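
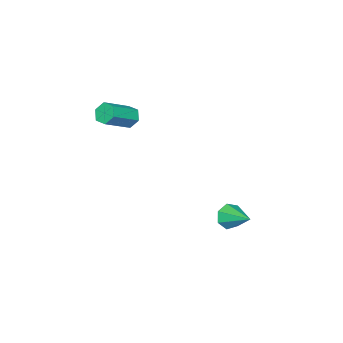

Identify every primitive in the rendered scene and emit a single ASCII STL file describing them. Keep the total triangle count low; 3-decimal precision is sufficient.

solid 
facet normal -0.841 0.192 -0.506
outer loop
vertex -3.116 -3.311 2.23
vertex -3.329 -2.993 2.705
vertex -3.004 -2.712 2.271
endloop
endfacet
facet normal 0.510 -0.036 -0.860
outer loop
vertex -3.116 -3.311 2.23
vertex -3.004 -2.712 2.271
vertex -1.737 -3.625 3.061
endloop
endfacet
facet normal 0.510 -0.036 -0.859
outer loop
vertex -1.737 -3.625 3.061
vertex -3.004 -2.712 2.271
vertex -1.626 -3.027 3.102
endloop
endfacet
facet normal 0.840 -0.191 0.507
outer loop
vertex -1.737 -3.625 3.061
vertex -1.626 -3.027 3.102
vertex -1.951 -3.307 3.535
endloop
endfacet
facet normal -0.841 0.191 -0.506
outer loop
vertex -3.004 -2.712 2.271
vertex -3.329 -2.993 2.705
vertex -3.218 -2.395 2.746
endloop
endfacet
facet normal 0.413 0.832 -0.369
outer loop
vertex -3.004 -2.712 2.271
vertex -3.218 -2.395 2.746
vertex -1.626 -3.027 3.102
endloop
endfacet
facet normal 0.413 0.831 -0.371
outer loop
vertex -1.626 -3.027 3.102
vertex -3.218 -2.395 2.746
vertex -1.839 -2.709 3.577
endloop
endfacet
facet normal 0.841 -0.193 0.506
outer loop
vertex -1.626 -3.027 3.102
vertex -1.839 -2.709 3.577
vertex -1.951 -3.307 3.535
endloop
endfacet
facet normal -0.840 0.191 -0.507
outer loop
vertex -3.218 -2.395 2.746
vertex -3.329 -2.993 2.705
vertex -3.543 -2.675 3.179
endloop
endfacet
facet normal -0.097 0.867 0.488
outer loop
vertex -3.218 -2.395 2.746
vertex -3.543 -2.675 3.179
vertex -1.839 -2.709 3.577
endloop
endfacet
facet normal -0.097 0.867 0.488
outer loop
vertex -1.839 -2.709 3.577
vertex -3.543 -2.675 3.179
vertex -2.164 -2.989 4.01
endloop
endfacet
facet normal 0.841 -0.193 0.506
outer loop
vertex -1.839 -2.709 3.577
vertex -2.164 -2.989 4.01
vertex -1.951 -3.307 3.535
endloop
endfacet
facet normal -0.840 0.191 -0.507
outer loop
vertex -3.543 -2.675 3.179
vertex -3.329 -2.993 2.705
vertex -3.654 -3.273 3.138
endloop
endfacet
facet normal -0.510 0.036 0.860
outer loop
vertex -3.543 -2.675 3.179
vertex -3.654 -3.273 3.138
vertex -2.164 -2.989 4.01
endloop
endfacet
facet normal -0.510 0.037 0.859
outer loop
vertex -2.164 -2.989 4.01
vertex -3.654 -3.273 3.138
vertex -2.276 -3.588 3.969
endloop
endfacet
facet normal 0.841 -0.192 0.506
outer loop
vertex -2.164 -2.989 4.01
vertex -2.276 -3.588 3.969
vertex -1.951 -3.307 3.535
endloop
endfacet
facet normal -0.841 0.193 -0.506
outer loop
vertex -3.654 -3.273 3.138
vertex -3.329 -2.993 2.705
vertex -3.441 -3.591 2.663
endloop
endfacet
facet normal -0.414 -0.831 0.371
outer loop
vertex -3.654 -3.273 3.138
vertex -3.441 -3.591 2.663
vertex -2.276 -3.588 3.969
endloop
endfacet
facet normal -0.412 -0.833 0.370
outer loop
vertex -2.276 -3.588 3.969
vertex -3.441 -3.591 2.663
vertex -2.062 -3.905 3.494
endloop
endfacet
facet normal 0.841 -0.191 0.506
outer loop
vertex -2.276 -3.588 3.969
vertex -2.062 -3.905 3.494
vertex -1.951 -3.307 3.535
endloop
endfacet
facet normal -0.841 0.193 -0.506
outer loop
vertex -3.441 -3.591 2.663
vertex -3.329 -2.993 2.705
vertex -3.116 -3.311 2.23
endloop
endfacet
facet normal 0.097 -0.867 -0.488
outer loop
vertex -3.441 -3.591 2.663
vertex -3.116 -3.311 2.23
vertex -2.062 -3.905 3.494
endloop
endfacet
facet normal 0.097 -0.867 -0.488
outer loop
vertex -2.062 -3.905 3.494
vertex -3.116 -3.311 2.23
vertex -1.737 -3.625 3.061
endloop
endfacet
facet normal 0.840 -0.191 0.507
outer loop
vertex -2.062 -3.905 3.494
vertex -1.737 -3.625 3.061
vertex -1.951 -3.307 3.535
endloop
endfacet
facet normal -0.247 -0.885 -0.395
outer loop
vertex -3.411 2.246 -2.658
vertex -3.827 2.112 -2.098
vertex -3.997 2.432 -2.709
endloop
endfacet
facet normal 0.273 0.672 -0.689
outer loop
vertex -3.411 2.246 -2.658
vertex -3.997 2.432 -2.709
vertex -3.453 3.448 -1.502
endloop
endfacet
facet normal -0.248 -0.885 -0.395
outer loop
vertex -3.997 2.432 -2.709
vertex -3.827 2.112 -2.098
vertex -4.454 2.377 -2.299
endloop
endfacet
facet normal -0.478 0.766 -0.430
outer loop
vertex -3.997 2.432 -2.709
vertex -4.454 2.377 -2.299
vertex -3.453 3.448 -1.502
endloop
endfacet
facet normal -0.247 -0.884 -0.396
outer loop
vertex -4.454 2.377 -2.299
vertex -3.827 2.112 -2.098
vertex -4.439 2.122 -1.739
endloop
endfacet
facet normal -0.795 0.543 0.269
outer loop
vertex -4.454 2.377 -2.299
vertex -4.439 2.122 -1.739
vertex -3.453 3.448 -1.502
endloop
endfacet
facet normal -0.246 -0.885 -0.395
outer loop
vertex -4.439 2.122 -1.739
vertex -3.827 2.112 -2.098
vertex -3.963 1.86 -1.448
endloop
endfacet
facet normal -0.443 0.172 0.880
outer loop
vertex -4.439 2.122 -1.739
vertex -3.963 1.86 -1.448
vertex -3.453 3.448 -1.502
endloop
endfacet
facet normal -0.248 -0.885 -0.395
outer loop
vertex -3.963 1.86 -1.448
vertex -3.827 2.112 -2.098
vertex -3.384 1.787 -1.648
endloop
endfacet
facet normal 0.318 -0.070 0.946
outer loop
vertex -3.963 1.86 -1.448
vertex -3.384 1.787 -1.648
vertex -3.453 3.448 -1.502
endloop
endfacet
facet normal -0.247 -0.885 -0.395
outer loop
vertex -3.384 1.787 -1.648
vertex -3.827 2.112 -2.098
vertex -3.139 1.959 -2.186
endloop
endfacet
facet normal 0.910 0.001 0.415
outer loop
vertex -3.384 1.787 -1.648
vertex -3.139 1.959 -2.186
vertex -3.453 3.448 -1.502
endloop
endfacet
facet normal -0.247 -0.885 -0.395
outer loop
vertex -3.139 1.959 -2.186
vertex -3.827 2.112 -2.098
vertex -3.411 2.246 -2.658
endloop
endfacet
facet normal 0.891 0.331 -0.312
outer loop
vertex -3.139 1.959 -2.186
vertex -3.411 2.246 -2.658
vertex -3.453 3.448 -1.502
endloop
endfacet

endsolid


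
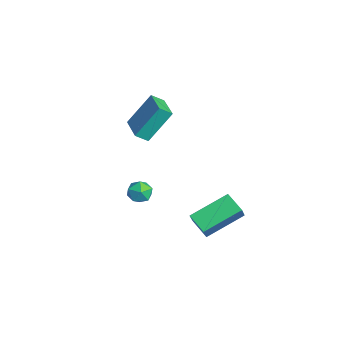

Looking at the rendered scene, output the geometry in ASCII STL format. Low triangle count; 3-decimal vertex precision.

solid 
facet normal -0.514 0.297 -0.805
outer loop
vertex 1.967 4.684 -2.281
vertex 2.96 5.053 -2.779
vertex 2.245 2.719 -3.183
endloop
endfacet
facet normal -0.849 -0.315 0.425
outer loop
vertex 2.82 2.387 -2.281
vertex 1.967 4.684 -2.281
vertex 2.245 2.719 -3.183
endloop
endfacet
facet normal -0.513 0.297 -0.805
outer loop
vertex 2.245 2.719 -3.183
vertex 2.96 5.053 -2.779
vertex 3.238 3.088 -3.68
endloop
endfacet
facet normal 0.128 -0.901 -0.413
outer loop
vertex 3.238 3.088 -3.68
vertex 2.82 2.387 -2.281
vertex 2.245 2.719 -3.183
endloop
endfacet
facet normal -0.128 0.902 0.413
outer loop
vertex 1.967 4.684 -2.281
vertex 3.535 4.721 -1.877
vertex 2.96 5.053 -2.779
endloop
endfacet
facet normal -0.848 -0.315 0.425
outer loop
vertex 2.542 4.352 -1.38
vertex 1.967 4.684 -2.281
vertex 2.82 2.387 -2.281
endloop
endfacet
facet normal -0.128 0.901 0.414
outer loop
vertex 2.542 4.352 -1.38
vertex 3.535 4.721 -1.877
vertex 1.967 4.684 -2.281
endloop
endfacet
facet normal 0.849 0.315 -0.425
outer loop
vertex 2.96 5.053 -2.779
vertex 3.535 4.721 -1.877
vertex 3.238 3.088 -3.68
endloop
endfacet
facet normal 0.128 -0.901 -0.414
outer loop
vertex 3.813 2.756 -2.779
vertex 2.82 2.387 -2.281
vertex 3.238 3.088 -3.68
endloop
endfacet
facet normal 0.848 0.315 -0.425
outer loop
vertex 3.238 3.088 -3.68
vertex 3.535 4.721 -1.877
vertex 3.813 2.756 -2.779
endloop
endfacet
facet normal 0.514 -0.296 0.805
outer loop
vertex 3.813 2.756 -2.779
vertex 2.542 4.352 -1.38
vertex 2.82 2.387 -2.281
endloop
endfacet
facet normal 0.513 -0.297 0.805
outer loop
vertex 3.535 4.721 -1.877
vertex 2.542 4.352 -1.38
vertex 3.813 2.756 -2.779
endloop
endfacet
facet normal 0.436 0.318 0.842
outer loop
vertex 0.02 1.404 -2.201
vertex -0.321 0.884 -1.828
vertex 0.331 0.754 -2.117
endloop
endfacet
facet normal 0.853 0.444 0.274
outer loop
vertex 0.02 1.404 -2.201
vertex 0.331 0.754 -2.117
vertex 0.362 1.091 -2.759
endloop
endfacet
facet normal 0.488 0.854 -0.180
outer loop
vertex 0.02 1.404 -2.201
vertex 0.362 1.091 -2.759
vertex -0.27 1.43 -2.866
endloop
endfacet
facet normal -0.154 0.982 0.105
outer loop
vertex 0.02 1.404 -2.201
vertex -0.27 1.43 -2.866
vertex -0.693 1.302 -2.29
endloop
endfacet
facet normal -0.185 0.650 0.737
outer loop
vertex 0.02 1.404 -2.201
vertex -0.693 1.302 -2.29
vertex -0.321 0.884 -1.828
endloop
endfacet
facet normal 0.983 -0.180 -0.047
outer loop
vertex 0.362 1.091 -2.759
vertex 0.331 0.754 -2.117
vertex 0.233 0.378 -2.73
endloop
endfacet
facet normal 0.309 -0.384 0.870
outer loop
vertex 0.331 0.754 -2.117
vertex -0.321 0.884 -1.828
vertex -0.19 0.25 -2.154
endloop
endfacet
facet normal -0.697 0.155 0.701
outer loop
vertex -0.321 0.884 -1.828
vertex -0.693 1.302 -2.29
vertex -0.822 0.589 -2.261
endloop
endfacet
facet normal -0.647 0.692 -0.321
outer loop
vertex -0.693 1.302 -2.29
vertex -0.27 1.43 -2.866
vertex -0.791 0.926 -2.903
endloop
endfacet
facet normal 0.392 0.483 -0.783
outer loop
vertex -0.27 1.43 -2.866
vertex 0.362 1.091 -2.759
vertex -0.139 0.796 -3.192
endloop
endfacet
facet normal 0.154 -0.982 -0.105
outer loop
vertex -0.48 0.276 -2.819
vertex 0.233 0.378 -2.73
vertex -0.19 0.25 -2.154
endloop
endfacet
facet normal -0.488 -0.854 0.180
outer loop
vertex -0.48 0.276 -2.819
vertex -0.19 0.25 -2.154
vertex -0.822 0.589 -2.261
endloop
endfacet
facet normal -0.853 -0.444 -0.274
outer loop
vertex -0.48 0.276 -2.819
vertex -0.822 0.589 -2.261
vertex -0.791 0.926 -2.903
endloop
endfacet
facet normal -0.436 -0.318 -0.842
outer loop
vertex -0.48 0.276 -2.819
vertex -0.791 0.926 -2.903
vertex -0.139 0.796 -3.192
endloop
endfacet
facet normal 0.185 -0.650 -0.737
outer loop
vertex -0.48 0.276 -2.819
vertex -0.139 0.796 -3.192
vertex 0.233 0.378 -2.73
endloop
endfacet
facet normal 0.647 -0.692 0.321
outer loop
vertex -0.19 0.25 -2.154
vertex 0.233 0.378 -2.73
vertex 0.331 0.754 -2.117
endloop
endfacet
facet normal -0.392 -0.483 0.783
outer loop
vertex -0.822 0.589 -2.261
vertex -0.19 0.25 -2.154
vertex -0.321 0.884 -1.828
endloop
endfacet
facet normal -0.983 0.180 0.047
outer loop
vertex -0.791 0.926 -2.903
vertex -0.822 0.589 -2.261
vertex -0.693 1.302 -2.29
endloop
endfacet
facet normal -0.309 0.384 -0.870
outer loop
vertex -0.139 0.796 -3.192
vertex -0.791 0.926 -2.903
vertex -0.27 1.43 -2.866
endloop
endfacet
facet normal 0.697 -0.155 -0.701
outer loop
vertex 0.233 0.378 -2.73
vertex -0.139 0.796 -3.192
vertex 0.362 1.091 -2.759
endloop
endfacet
facet normal -0.996 0.033 -0.079
outer loop
vertex -4.213 2.589 1.429
vertex -4.153 3.244 0.941
vertex -4.122 1.329 -0.248
endloop
endfacet
facet normal -0.073 -0.799 0.597
outer loop
vertex -2.507 1.276 -0.121
vertex -4.213 2.589 1.429
vertex -4.122 1.329 -0.248
endloop
endfacet
facet normal -0.996 0.033 -0.080
outer loop
vertex -4.122 1.329 -0.248
vertex -4.153 3.244 0.941
vertex -4.061 1.985 -0.737
endloop
endfacet
facet normal 0.043 -0.600 -0.799
outer loop
vertex -4.061 1.985 -0.737
vertex -2.507 1.276 -0.121
vertex -4.122 1.329 -0.248
endloop
endfacet
facet normal -0.043 0.599 0.799
outer loop
vertex -4.213 2.589 1.429
vertex -2.538 3.191 1.068
vertex -4.153 3.244 0.941
endloop
endfacet
facet normal -0.074 -0.800 0.596
outer loop
vertex -2.599 2.535 1.557
vertex -4.213 2.589 1.429
vertex -2.507 1.276 -0.121
endloop
endfacet
facet normal -0.043 0.600 0.799
outer loop
vertex -2.599 2.535 1.557
vertex -2.538 3.191 1.068
vertex -4.213 2.589 1.429
endloop
endfacet
facet normal 0.073 0.800 -0.596
outer loop
vertex -4.153 3.244 0.941
vertex -2.538 3.191 1.068
vertex -4.061 1.985 -0.737
endloop
endfacet
facet normal 0.043 -0.599 -0.799
outer loop
vertex -2.447 1.931 -0.609
vertex -2.507 1.276 -0.121
vertex -4.061 1.985 -0.737
endloop
endfacet
facet normal 0.074 0.799 -0.596
outer loop
vertex -4.061 1.985 -0.737
vertex -2.538 3.191 1.068
vertex -2.447 1.931 -0.609
endloop
endfacet
facet normal 0.996 -0.032 0.079
outer loop
vertex -2.447 1.931 -0.609
vertex -2.599 2.535 1.557
vertex -2.507 1.276 -0.121
endloop
endfacet
facet normal 0.996 -0.034 0.079
outer loop
vertex -2.538 3.191 1.068
vertex -2.599 2.535 1.557
vertex -2.447 1.931 -0.609
endloop
endfacet

endsolid


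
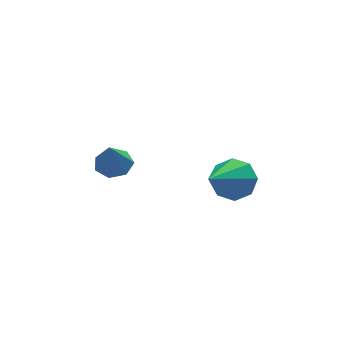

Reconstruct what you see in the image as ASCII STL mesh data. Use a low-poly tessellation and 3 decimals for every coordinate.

solid 
facet normal 0.570 0.645 -0.509
outer loop
vertex 2.349 -2.058 -1.288
vertex 1.774 -2.096 -1.98
vertex 1.852 -1.584 -1.244
endloop
endfacet
facet normal 0.157 0.073 0.985
outer loop
vertex 2.349 -2.058 -1.288
vertex 1.852 -1.584 -1.244
vertex 0.566 -3.464 -0.9
endloop
endfacet
facet normal 0.570 0.645 -0.509
outer loop
vertex 1.852 -1.584 -1.244
vertex 1.774 -2.096 -1.98
vertex 1.309 -1.41 -1.631
endloop
endfacet
facet normal -0.425 0.436 0.793
outer loop
vertex 1.852 -1.584 -1.244
vertex 1.309 -1.41 -1.631
vertex 0.566 -3.464 -0.9
endloop
endfacet
facet normal 0.569 0.645 -0.510
outer loop
vertex 1.309 -1.41 -1.631
vertex 1.774 -2.096 -1.98
vertex 1.038 -1.638 -2.222
endloop
endfacet
facet normal -0.880 0.406 0.247
outer loop
vertex 1.309 -1.41 -1.631
vertex 1.038 -1.638 -2.222
vertex 0.566 -3.464 -0.9
endloop
endfacet
facet normal 0.569 0.646 -0.509
outer loop
vertex 1.038 -1.638 -2.222
vertex 1.774 -2.096 -1.98
vertex 1.199 -2.134 -2.671
endloop
endfacet
facet normal -0.942 -0.001 -0.337
outer loop
vertex 1.038 -1.638 -2.222
vertex 1.199 -2.134 -2.671
vertex 0.566 -3.464 -0.9
endloop
endfacet
facet normal 0.570 0.645 -0.510
outer loop
vertex 1.199 -2.134 -2.671
vertex 1.774 -2.096 -1.98
vertex 1.696 -2.609 -2.716
endloop
endfacet
facet normal -0.574 -0.543 -0.613
outer loop
vertex 1.199 -2.134 -2.671
vertex 1.696 -2.609 -2.716
vertex 0.566 -3.464 -0.9
endloop
endfacet
facet normal 0.570 0.645 -0.510
outer loop
vertex 1.696 -2.609 -2.716
vertex 1.774 -2.096 -1.98
vertex 2.239 -2.783 -2.329
endloop
endfacet
facet normal 0.009 -0.907 -0.421
outer loop
vertex 1.696 -2.609 -2.716
vertex 2.239 -2.783 -2.329
vertex 0.566 -3.464 -0.9
endloop
endfacet
facet normal 0.570 0.645 -0.510
outer loop
vertex 2.239 -2.783 -2.329
vertex 1.774 -2.096 -1.98
vertex 2.51 -2.555 -1.738
endloop
endfacet
facet normal 0.464 -0.877 0.125
outer loop
vertex 2.239 -2.783 -2.329
vertex 2.51 -2.555 -1.738
vertex 0.566 -3.464 -0.9
endloop
endfacet
facet normal 0.570 0.645 -0.509
outer loop
vertex 2.51 -2.555 -1.738
vertex 1.774 -2.096 -1.98
vertex 2.349 -2.058 -1.288
endloop
endfacet
facet normal 0.526 -0.471 0.708
outer loop
vertex 2.51 -2.555 -1.738
vertex 2.349 -2.058 -1.288
vertex 0.566 -3.464 -0.9
endloop
endfacet
facet normal 0.180 0.461 -0.869
outer loop
vertex -1.969 -2.4 0.116
vertex -2.475 -2.749 -0.174
vertex -2.502 -2.147 0.14
endloop
endfacet
facet normal 0.285 0.525 0.802
outer loop
vertex -1.969 -2.4 0.116
vertex -2.502 -2.147 0.14
vertex -2.725 -3.391 1.034
endloop
endfacet
facet normal 0.178 0.461 -0.869
outer loop
vertex -2.502 -2.147 0.14
vertex -2.475 -2.749 -0.174
vertex -3.015 -2.348 -0.072
endloop
endfacet
facet normal -0.494 0.564 0.661
outer loop
vertex -2.502 -2.147 0.14
vertex -3.015 -2.348 -0.072
vertex -2.725 -3.391 1.034
endloop
endfacet
facet normal 0.179 0.462 -0.869
outer loop
vertex -3.015 -2.348 -0.072
vertex -2.475 -2.749 -0.174
vertex -3.121 -2.851 -0.361
endloop
endfacet
facet normal -0.957 0.037 0.286
outer loop
vertex -3.015 -2.348 -0.072
vertex -3.121 -2.851 -0.361
vertex -2.725 -3.391 1.034
endloop
endfacet
facet normal 0.179 0.461 -0.869
outer loop
vertex -3.121 -2.851 -0.361
vertex -2.475 -2.749 -0.174
vertex -2.741 -3.278 -0.509
endloop
endfacet
facet normal -0.753 -0.656 -0.040
outer loop
vertex -3.121 -2.851 -0.361
vertex -2.741 -3.278 -0.509
vertex -2.725 -3.391 1.034
endloop
endfacet
facet normal 0.178 0.461 -0.869
outer loop
vertex -2.741 -3.278 -0.509
vertex -2.475 -2.749 -0.174
vertex -2.161 -3.306 -0.405
endloop
endfacet
facet normal -0.035 -0.997 -0.073
outer loop
vertex -2.741 -3.278 -0.509
vertex -2.161 -3.306 -0.405
vertex -2.725 -3.391 1.034
endloop
endfacet
facet normal 0.181 0.462 -0.868
outer loop
vertex -2.161 -3.306 -0.405
vertex -2.475 -2.749 -0.174
vertex -1.818 -2.916 -0.126
endloop
endfacet
facet normal 0.653 -0.727 0.213
outer loop
vertex -2.161 -3.306 -0.405
vertex -1.818 -2.916 -0.126
vertex -2.725 -3.391 1.034
endloop
endfacet
facet normal 0.181 0.460 -0.869
outer loop
vertex -1.818 -2.916 -0.126
vertex -2.475 -2.749 -0.174
vertex -1.969 -2.4 0.116
endloop
endfacet
facet normal 0.797 -0.049 0.603
outer loop
vertex -1.818 -2.916 -0.126
vertex -1.969 -2.4 0.116
vertex -2.725 -3.391 1.034
endloop
endfacet

endsolid


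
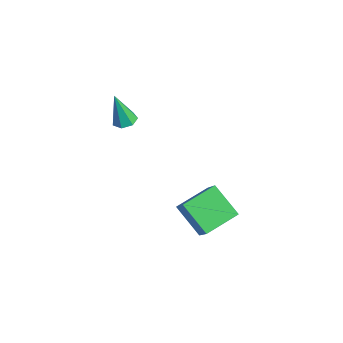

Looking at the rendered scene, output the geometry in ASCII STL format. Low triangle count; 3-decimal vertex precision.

solid 
facet normal 0.082 0.229 -0.970
outer loop
vertex -0.776 -0.973 2.598
vertex -1.335 -0.57 2.646
vertex -0.673 -0.401 2.742
endloop
endfacet
facet normal 0.918 -0.244 0.313
outer loop
vertex -0.776 -0.973 2.598
vertex -0.673 -0.401 2.742
vertex -1.505 -1.05 4.674
endloop
endfacet
facet normal 0.082 0.230 -0.970
outer loop
vertex -0.673 -0.401 2.742
vertex -1.335 -0.57 2.646
vertex -1.067 0.043 2.814
endloop
endfacet
facet normal 0.694 0.538 0.479
outer loop
vertex -0.673 -0.401 2.742
vertex -1.067 0.043 2.814
vertex -1.505 -1.05 4.674
endloop
endfacet
facet normal 0.081 0.230 -0.970
outer loop
vertex -1.067 0.043 2.814
vertex -1.335 -0.57 2.646
vertex -1.663 0.026 2.76
endloop
endfacet
facet normal -0.069 0.867 0.493
outer loop
vertex -1.067 0.043 2.814
vertex -1.663 0.026 2.76
vertex -1.505 -1.05 4.674
endloop
endfacet
facet normal 0.081 0.230 -0.970
outer loop
vertex -1.663 0.026 2.76
vertex -1.335 -0.57 2.646
vertex -2.012 -0.441 2.62
endloop
endfacet
facet normal -0.799 0.494 0.344
outer loop
vertex -1.663 0.026 2.76
vertex -2.012 -0.441 2.62
vertex -1.505 -1.05 4.674
endloop
endfacet
facet normal 0.081 0.230 -0.970
outer loop
vertex -2.012 -0.441 2.62
vertex -1.335 -0.57 2.646
vertex -1.85 -1.005 2.5
endloop
endfacet
facet normal -0.943 -0.301 0.143
outer loop
vertex -2.012 -0.441 2.62
vertex -1.85 -1.005 2.5
vertex -1.505 -1.05 4.674
endloop
endfacet
facet normal 0.082 0.228 -0.970
outer loop
vertex -1.85 -1.005 2.5
vertex -1.335 -0.57 2.646
vertex -1.301 -1.242 2.491
endloop
endfacet
facet normal -0.395 -0.917 0.044
outer loop
vertex -1.85 -1.005 2.5
vertex -1.301 -1.242 2.491
vertex -1.505 -1.05 4.674
endloop
endfacet
facet normal 0.081 0.228 -0.970
outer loop
vertex -1.301 -1.242 2.491
vertex -1.335 -0.57 2.646
vertex -0.776 -0.973 2.598
endloop
endfacet
facet normal 0.433 -0.893 0.119
outer loop
vertex -1.301 -1.242 2.491
vertex -0.776 -0.973 2.598
vertex -1.505 -1.05 4.674
endloop
endfacet
facet normal -0.648 0.106 -0.754
outer loop
vertex 1.667 1.002 -2.608
vertex 1.333 2.916 -2.052
vertex 3.213 1.632 -3.849
endloop
endfacet
facet normal 0.165 -0.947 -0.275
outer loop
vertex 4.607 1.404 -2.228
vertex 1.667 1.002 -2.608
vertex 3.213 1.632 -3.849
endloop
endfacet
facet normal -0.648 0.106 -0.754
outer loop
vertex 3.213 1.632 -3.849
vertex 1.333 2.916 -2.052
vertex 2.879 3.545 -3.293
endloop
endfacet
facet normal 0.743 0.303 -0.596
outer loop
vertex 2.879 3.545 -3.293
vertex 4.607 1.404 -2.228
vertex 3.213 1.632 -3.849
endloop
endfacet
facet normal -0.743 -0.303 0.597
outer loop
vertex 1.667 1.002 -2.608
vertex 2.727 2.688 -0.431
vertex 1.333 2.916 -2.052
endloop
endfacet
facet normal 0.165 -0.947 -0.275
outer loop
vertex 3.061 0.775 -0.987
vertex 1.667 1.002 -2.608
vertex 4.607 1.404 -2.228
endloop
endfacet
facet normal -0.743 -0.303 0.597
outer loop
vertex 3.061 0.775 -0.987
vertex 2.727 2.688 -0.431
vertex 1.667 1.002 -2.608
endloop
endfacet
facet normal -0.165 0.947 0.275
outer loop
vertex 1.333 2.916 -2.052
vertex 2.727 2.688 -0.431
vertex 2.879 3.545 -3.293
endloop
endfacet
facet normal 0.743 0.303 -0.597
outer loop
vertex 4.273 3.318 -1.672
vertex 4.607 1.404 -2.228
vertex 2.879 3.545 -3.293
endloop
endfacet
facet normal -0.165 0.947 0.275
outer loop
vertex 2.879 3.545 -3.293
vertex 2.727 2.688 -0.431
vertex 4.273 3.318 -1.672
endloop
endfacet
facet normal 0.648 -0.106 0.754
outer loop
vertex 4.273 3.318 -1.672
vertex 3.061 0.775 -0.987
vertex 4.607 1.404 -2.228
endloop
endfacet
facet normal 0.648 -0.106 0.754
outer loop
vertex 2.727 2.688 -0.431
vertex 3.061 0.775 -0.987
vertex 4.273 3.318 -1.672
endloop
endfacet

endsolid


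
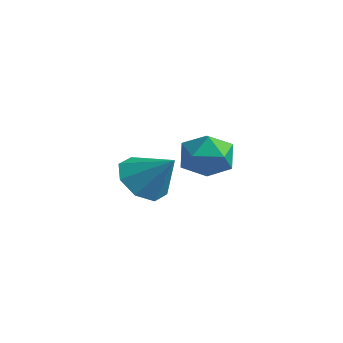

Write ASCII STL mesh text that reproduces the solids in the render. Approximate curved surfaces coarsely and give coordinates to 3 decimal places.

solid 
facet normal -0.708 -0.257 -0.658
outer loop
vertex -0.528 -0.506 1.244
vertex -0.933 -1.167 1.937
vertex -1.08 -0.164 1.704
endloop
endfacet
facet normal 0.477 0.875 -0.078
outer loop
vertex -0.528 -0.506 1.244
vertex -1.08 -0.164 1.704
vertex 0.213 -0.753 3.003
endloop
endfacet
facet normal -0.708 -0.257 -0.658
outer loop
vertex -1.08 -0.164 1.704
vertex -0.933 -1.167 1.937
vertex -1.546 -0.41 2.301
endloop
endfacet
facet normal 0.021 0.918 0.395
outer loop
vertex -1.08 -0.164 1.704
vertex -1.546 -0.41 2.301
vertex 0.213 -0.753 3.003
endloop
endfacet
facet normal -0.707 -0.256 -0.659
outer loop
vertex -1.546 -0.41 2.301
vertex -0.933 -1.167 1.937
vertex -1.653 -1.1 2.684
endloop
endfacet
facet normal -0.235 0.499 0.834
outer loop
vertex -1.546 -0.41 2.301
vertex -1.653 -1.1 2.684
vertex 0.213 -0.753 3.003
endloop
endfacet
facet normal -0.708 -0.255 -0.659
outer loop
vertex -1.653 -1.1 2.684
vertex -0.933 -1.167 1.937
vertex -1.339 -1.829 2.629
endloop
endfacet
facet normal -0.142 -0.135 0.981
outer loop
vertex -1.653 -1.1 2.684
vertex -1.339 -1.829 2.629
vertex 0.213 -0.753 3.003
endloop
endfacet
facet normal -0.707 -0.255 -0.659
outer loop
vertex -1.339 -1.829 2.629
vertex -0.933 -1.167 1.937
vertex -0.787 -2.17 2.169
endloop
endfacet
facet normal 0.245 -0.614 0.750
outer loop
vertex -1.339 -1.829 2.629
vertex -0.787 -2.17 2.169
vertex 0.213 -0.753 3.003
endloop
endfacet
facet normal -0.709 -0.255 -0.658
outer loop
vertex -0.787 -2.17 2.169
vertex -0.933 -1.167 1.937
vertex -0.321 -1.925 1.572
endloop
endfacet
facet normal 0.701 -0.658 0.277
outer loop
vertex -0.787 -2.17 2.169
vertex -0.321 -1.925 1.572
vertex 0.213 -0.753 3.003
endloop
endfacet
facet normal -0.708 -0.255 -0.659
outer loop
vertex -0.321 -1.925 1.572
vertex -0.933 -1.167 1.937
vertex -0.213 -1.235 1.189
endloop
endfacet
facet normal 0.957 -0.239 -0.161
outer loop
vertex -0.321 -1.925 1.572
vertex -0.213 -1.235 1.189
vertex 0.213 -0.753 3.003
endloop
endfacet
facet normal -0.708 -0.256 -0.658
outer loop
vertex -0.213 -1.235 1.189
vertex -0.933 -1.167 1.937
vertex -0.528 -0.506 1.244
endloop
endfacet
facet normal 0.865 0.397 -0.308
outer loop
vertex -0.213 -1.235 1.189
vertex -0.528 -0.506 1.244
vertex 0.213 -0.753 3.003
endloop
endfacet
facet normal 0.010 0.477 0.879
outer loop
vertex -1.828 3.242 2.327
vertex -2.824 2.897 2.526
vertex -1.982 2.309 2.835
endloop
endfacet
facet normal 0.668 0.268 0.695
outer loop
vertex -1.828 3.242 2.327
vertex -1.982 2.309 2.835
vertex -1.227 2.39 2.078
endloop
endfacet
facet normal 0.824 0.563 0.064
outer loop
vertex -1.828 3.242 2.327
vertex -1.227 2.39 2.078
vertex -1.602 3.027 1.301
endloop
endfacet
facet normal 0.264 0.954 -0.142
outer loop
vertex -1.828 3.242 2.327
vertex -1.602 3.027 1.301
vertex -2.589 3.341 1.578
endloop
endfacet
facet normal -0.240 0.901 0.362
outer loop
vertex -1.828 3.242 2.327
vertex -2.589 3.341 1.578
vertex -2.824 2.897 2.526
endloop
endfacet
facet normal 0.659 -0.441 0.610
outer loop
vertex -1.227 2.39 2.078
vertex -1.982 2.309 2.835
vertex -1.851 1.519 2.122
endloop
endfacet
facet normal -0.405 -0.103 0.908
outer loop
vertex -1.982 2.309 2.835
vertex -2.824 2.897 2.526
vertex -2.838 1.833 2.399
endloop
endfacet
facet normal -0.809 0.583 0.073
outer loop
vertex -2.824 2.897 2.526
vertex -2.589 3.341 1.578
vertex -3.213 2.47 1.622
endloop
endfacet
facet normal 0.005 0.670 -0.742
outer loop
vertex -2.589 3.341 1.578
vertex -1.602 3.027 1.301
vertex -2.458 2.551 0.865
endloop
endfacet
facet normal 0.911 0.037 -0.410
outer loop
vertex -1.602 3.027 1.301
vertex -1.227 2.39 2.078
vertex -1.616 1.963 1.174
endloop
endfacet
facet normal -0.264 -0.954 0.142
outer loop
vertex -2.612 1.618 1.373
vertex -1.851 1.519 2.122
vertex -2.838 1.833 2.399
endloop
endfacet
facet normal -0.824 -0.563 -0.064
outer loop
vertex -2.612 1.618 1.373
vertex -2.838 1.833 2.399
vertex -3.213 2.47 1.622
endloop
endfacet
facet normal -0.668 -0.268 -0.695
outer loop
vertex -2.612 1.618 1.373
vertex -3.213 2.47 1.622
vertex -2.458 2.551 0.865
endloop
endfacet
facet normal -0.010 -0.477 -0.879
outer loop
vertex -2.612 1.618 1.373
vertex -2.458 2.551 0.865
vertex -1.616 1.963 1.174
endloop
endfacet
facet normal 0.240 -0.901 -0.362
outer loop
vertex -2.612 1.618 1.373
vertex -1.616 1.963 1.174
vertex -1.851 1.519 2.122
endloop
endfacet
facet normal -0.005 -0.670 0.742
outer loop
vertex -2.838 1.833 2.399
vertex -1.851 1.519 2.122
vertex -1.982 2.309 2.835
endloop
endfacet
facet normal -0.911 -0.037 0.410
outer loop
vertex -3.213 2.47 1.622
vertex -2.838 1.833 2.399
vertex -2.824 2.897 2.526
endloop
endfacet
facet normal -0.659 0.441 -0.610
outer loop
vertex -2.458 2.551 0.865
vertex -3.213 2.47 1.622
vertex -2.589 3.341 1.578
endloop
endfacet
facet normal 0.405 0.103 -0.908
outer loop
vertex -1.616 1.963 1.174
vertex -2.458 2.551 0.865
vertex -1.602 3.027 1.301
endloop
endfacet
facet normal 0.809 -0.583 -0.073
outer loop
vertex -1.851 1.519 2.122
vertex -1.616 1.963 1.174
vertex -1.227 2.39 2.078
endloop
endfacet

endsolid


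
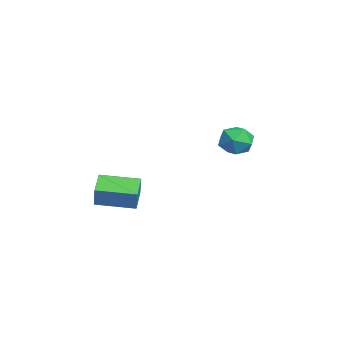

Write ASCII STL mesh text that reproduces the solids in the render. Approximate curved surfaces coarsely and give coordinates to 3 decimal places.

solid 
facet normal -0.977 -0.140 0.163
outer loop
vertex -1.516 3.676 0.617
vertex -1.315 2.698 0.978
vertex -1.321 3.521 1.649
endloop
endfacet
facet normal -0.802 0.549 0.234
outer loop
vertex -1.516 3.676 0.617
vertex -1.321 3.521 1.649
vertex -0.896 4.355 1.148
endloop
endfacet
facet normal -0.515 0.768 -0.381
outer loop
vertex -1.516 3.676 0.617
vertex -0.896 4.355 1.148
vertex -0.628 4.048 0.167
endloop
endfacet
facet normal -0.512 0.214 -0.832
outer loop
vertex -1.516 3.676 0.617
vertex -0.628 4.048 0.167
vertex -0.887 3.023 0.062
endloop
endfacet
facet normal -0.797 -0.347 -0.495
outer loop
vertex -1.516 3.676 0.617
vertex -0.887 3.023 0.062
vertex -1.315 2.698 0.978
endloop
endfacet
facet normal -0.303 0.599 0.741
outer loop
vertex -0.896 4.355 1.148
vertex -1.321 3.521 1.649
vertex -0.313 3.797 1.838
endloop
endfacet
facet normal -0.585 -0.515 0.626
outer loop
vertex -1.321 3.521 1.649
vertex -1.315 2.698 0.978
vertex -0.572 2.772 1.733
endloop
endfacet
facet normal -0.294 -0.849 -0.439
outer loop
vertex -1.315 2.698 0.978
vertex -0.887 3.023 0.062
vertex -0.304 2.465 0.752
endloop
endfacet
facet normal 0.169 0.058 -0.984
outer loop
vertex -0.887 3.023 0.062
vertex -0.628 4.048 0.167
vertex 0.121 3.299 0.251
endloop
endfacet
facet normal 0.163 0.953 -0.254
outer loop
vertex -0.628 4.048 0.167
vertex -0.896 4.355 1.148
vertex 0.115 4.122 0.922
endloop
endfacet
facet normal 0.512 -0.214 0.832
outer loop
vertex 0.316 3.144 1.283
vertex -0.313 3.797 1.838
vertex -0.572 2.772 1.733
endloop
endfacet
facet normal 0.515 -0.768 0.381
outer loop
vertex 0.316 3.144 1.283
vertex -0.572 2.772 1.733
vertex -0.304 2.465 0.752
endloop
endfacet
facet normal 0.802 -0.549 -0.234
outer loop
vertex 0.316 3.144 1.283
vertex -0.304 2.465 0.752
vertex 0.121 3.299 0.251
endloop
endfacet
facet normal 0.977 0.140 -0.163
outer loop
vertex 0.316 3.144 1.283
vertex 0.121 3.299 0.251
vertex 0.115 4.122 0.922
endloop
endfacet
facet normal 0.797 0.347 0.495
outer loop
vertex 0.316 3.144 1.283
vertex 0.115 4.122 0.922
vertex -0.313 3.797 1.838
endloop
endfacet
facet normal -0.169 -0.058 0.984
outer loop
vertex -0.572 2.772 1.733
vertex -0.313 3.797 1.838
vertex -1.321 3.521 1.649
endloop
endfacet
facet normal -0.163 -0.953 0.254
outer loop
vertex -0.304 2.465 0.752
vertex -0.572 2.772 1.733
vertex -1.315 2.698 0.978
endloop
endfacet
facet normal 0.303 -0.599 -0.741
outer loop
vertex 0.121 3.299 0.251
vertex -0.304 2.465 0.752
vertex -0.887 3.023 0.062
endloop
endfacet
facet normal 0.585 0.515 -0.626
outer loop
vertex 0.115 4.122 0.922
vertex 0.121 3.299 0.251
vertex -0.628 4.048 0.167
endloop
endfacet
facet normal 0.294 0.849 0.439
outer loop
vertex -0.313 3.797 1.838
vertex 0.115 4.122 0.922
vertex -0.896 4.355 1.148
endloop
endfacet
facet normal -0.862 0.200 0.465
outer loop
vertex 2.506 -3.681 -0.086
vertex 2.865 -1.643 -0.297
vertex 1.868 -3.691 -1.264
endloop
endfacet
facet normal -0.172 -0.980 0.102
outer loop
vertex 3.015 -3.957 -1.883
vertex 2.506 -3.681 -0.086
vertex 1.868 -3.691 -1.264
endloop
endfacet
facet normal -0.862 0.200 0.465
outer loop
vertex 1.868 -3.691 -1.264
vertex 2.865 -1.643 -0.297
vertex 2.227 -1.653 -1.475
endloop
endfacet
facet normal -0.476 -0.007 -0.879
outer loop
vertex 2.227 -1.653 -1.475
vertex 3.015 -3.957 -1.883
vertex 1.868 -3.691 -1.264
endloop
endfacet
facet normal 0.476 0.007 0.879
outer loop
vertex 2.506 -3.681 -0.086
vertex 4.012 -1.909 -0.916
vertex 2.865 -1.643 -0.297
endloop
endfacet
facet normal -0.172 -0.980 0.102
outer loop
vertex 3.653 -3.947 -0.705
vertex 2.506 -3.681 -0.086
vertex 3.015 -3.957 -1.883
endloop
endfacet
facet normal 0.476 0.007 0.879
outer loop
vertex 3.653 -3.947 -0.705
vertex 4.012 -1.909 -0.916
vertex 2.506 -3.681 -0.086
endloop
endfacet
facet normal 0.172 0.980 -0.102
outer loop
vertex 2.865 -1.643 -0.297
vertex 4.012 -1.909 -0.916
vertex 2.227 -1.653 -1.475
endloop
endfacet
facet normal -0.476 -0.007 -0.879
outer loop
vertex 3.374 -1.919 -2.094
vertex 3.015 -3.957 -1.883
vertex 2.227 -1.653 -1.475
endloop
endfacet
facet normal 0.172 0.980 -0.102
outer loop
vertex 2.227 -1.653 -1.475
vertex 4.012 -1.909 -0.916
vertex 3.374 -1.919 -2.094
endloop
endfacet
facet normal 0.862 -0.200 -0.465
outer loop
vertex 3.374 -1.919 -2.094
vertex 3.653 -3.947 -0.705
vertex 3.015 -3.957 -1.883
endloop
endfacet
facet normal 0.862 -0.200 -0.465
outer loop
vertex 4.012 -1.909 -0.916
vertex 3.653 -3.947 -0.705
vertex 3.374 -1.919 -2.094
endloop
endfacet

endsolid


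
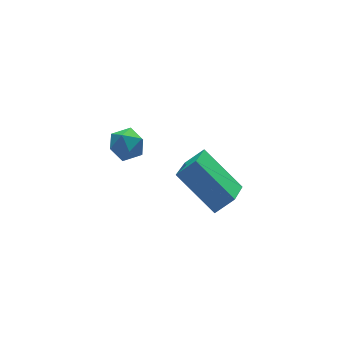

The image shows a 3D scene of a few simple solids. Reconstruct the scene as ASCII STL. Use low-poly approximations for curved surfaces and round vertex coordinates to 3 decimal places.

solid 
facet normal -0.724 0.199 -0.661
outer loop
vertex -1.447 -0.686 -1.15
vertex -0.474 0.332 -1.909
vertex -0.737 -2.311 -2.418
endloop
endfacet
facet normal -0.608 -0.636 0.475
outer loop
vertex -0.006 -2.512 -1.751
vertex -1.447 -0.686 -1.15
vertex -0.737 -2.311 -2.418
endloop
endfacet
facet normal -0.723 0.199 -0.661
outer loop
vertex -0.737 -2.311 -2.418
vertex -0.474 0.332 -1.909
vertex 0.237 -1.293 -3.177
endloop
endfacet
facet normal 0.326 -0.745 -0.582
outer loop
vertex 0.237 -1.293 -3.177
vertex -0.006 -2.512 -1.751
vertex -0.737 -2.311 -2.418
endloop
endfacet
facet normal -0.326 0.745 0.582
outer loop
vertex -1.447 -0.686 -1.15
vertex 0.257 0.131 -1.242
vertex -0.474 0.332 -1.909
endloop
endfacet
facet normal -0.608 -0.636 0.474
outer loop
vertex -0.717 -0.887 -0.483
vertex -1.447 -0.686 -1.15
vertex -0.006 -2.512 -1.751
endloop
endfacet
facet normal -0.326 0.745 0.581
outer loop
vertex -0.717 -0.887 -0.483
vertex 0.257 0.131 -1.242
vertex -1.447 -0.686 -1.15
endloop
endfacet
facet normal 0.608 0.636 -0.475
outer loop
vertex -0.474 0.332 -1.909
vertex 0.257 0.131 -1.242
vertex 0.237 -1.293 -3.177
endloop
endfacet
facet normal 0.326 -0.745 -0.582
outer loop
vertex 0.967 -1.494 -2.51
vertex -0.006 -2.512 -1.751
vertex 0.237 -1.293 -3.177
endloop
endfacet
facet normal 0.609 0.636 -0.474
outer loop
vertex 0.237 -1.293 -3.177
vertex 0.257 0.131 -1.242
vertex 0.967 -1.494 -2.51
endloop
endfacet
facet normal 0.724 -0.199 0.661
outer loop
vertex 0.967 -1.494 -2.51
vertex -0.717 -0.887 -0.483
vertex -0.006 -2.512 -1.751
endloop
endfacet
facet normal 0.724 -0.200 0.661
outer loop
vertex 0.257 0.131 -1.242
vertex -0.717 -0.887 -0.483
vertex 0.967 -1.494 -2.51
endloop
endfacet
facet normal -0.850 0.526 -0.025
outer loop
vertex -4.047 -0.633 1.817
vertex -4.305 -1.023 2.385
vertex -3.925 -0.404 2.506
endloop
endfacet
facet normal -0.298 0.920 -0.253
outer loop
vertex -4.047 -0.633 1.817
vertex -3.925 -0.404 2.506
vertex -3.387 -0.367 2.006
endloop
endfacet
facet normal -0.005 0.587 -0.810
outer loop
vertex -4.047 -0.633 1.817
vertex -3.387 -0.367 2.006
vertex -3.434 -0.962 1.575
endloop
endfacet
facet normal -0.374 -0.014 -0.927
outer loop
vertex -4.047 -0.633 1.817
vertex -3.434 -0.962 1.575
vertex -4.002 -1.367 1.81
endloop
endfacet
facet normal -0.896 -0.051 -0.442
outer loop
vertex -4.047 -0.633 1.817
vertex -4.002 -1.367 1.81
vertex -4.305 -1.023 2.385
endloop
endfacet
facet normal 0.187 0.944 0.271
outer loop
vertex -3.387 -0.367 2.006
vertex -3.925 -0.404 2.506
vertex -3.238 -0.593 2.69
endloop
endfacet
facet normal -0.706 0.309 0.638
outer loop
vertex -3.925 -0.404 2.506
vertex -4.305 -1.023 2.385
vertex -3.806 -0.998 2.925
endloop
endfacet
facet normal -0.780 -0.625 -0.037
outer loop
vertex -4.305 -1.023 2.385
vertex -4.002 -1.367 1.81
vertex -3.853 -1.593 2.494
endloop
endfacet
facet normal 0.064 -0.567 -0.821
outer loop
vertex -4.002 -1.367 1.81
vertex -3.434 -0.962 1.575
vertex -3.315 -1.556 1.994
endloop
endfacet
facet normal 0.662 0.405 -0.631
outer loop
vertex -3.434 -0.962 1.575
vertex -3.387 -0.367 2.006
vertex -2.935 -0.937 2.115
endloop
endfacet
facet normal 0.374 0.014 0.927
outer loop
vertex -3.193 -1.327 2.683
vertex -3.238 -0.593 2.69
vertex -3.806 -0.998 2.925
endloop
endfacet
facet normal 0.005 -0.587 0.810
outer loop
vertex -3.193 -1.327 2.683
vertex -3.806 -0.998 2.925
vertex -3.853 -1.593 2.494
endloop
endfacet
facet normal 0.298 -0.920 0.253
outer loop
vertex -3.193 -1.327 2.683
vertex -3.853 -1.593 2.494
vertex -3.315 -1.556 1.994
endloop
endfacet
facet normal 0.850 -0.526 0.025
outer loop
vertex -3.193 -1.327 2.683
vertex -3.315 -1.556 1.994
vertex -2.935 -0.937 2.115
endloop
endfacet
facet normal 0.896 0.051 0.442
outer loop
vertex -3.193 -1.327 2.683
vertex -2.935 -0.937 2.115
vertex -3.238 -0.593 2.69
endloop
endfacet
facet normal -0.064 0.567 0.821
outer loop
vertex -3.806 -0.998 2.925
vertex -3.238 -0.593 2.69
vertex -3.925 -0.404 2.506
endloop
endfacet
facet normal -0.662 -0.405 0.631
outer loop
vertex -3.853 -1.593 2.494
vertex -3.806 -0.998 2.925
vertex -4.305 -1.023 2.385
endloop
endfacet
facet normal -0.187 -0.944 -0.271
outer loop
vertex -3.315 -1.556 1.994
vertex -3.853 -1.593 2.494
vertex -4.002 -1.367 1.81
endloop
endfacet
facet normal 0.706 -0.309 -0.638
outer loop
vertex -2.935 -0.937 2.115
vertex -3.315 -1.556 1.994
vertex -3.434 -0.962 1.575
endloop
endfacet
facet normal 0.780 0.625 0.037
outer loop
vertex -3.238 -0.593 2.69
vertex -2.935 -0.937 2.115
vertex -3.387 -0.367 2.006
endloop
endfacet

endsolid


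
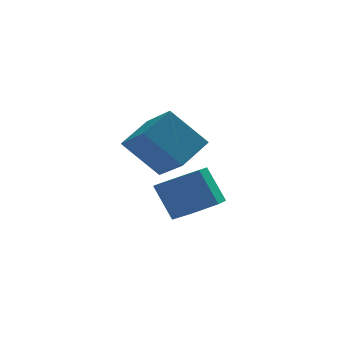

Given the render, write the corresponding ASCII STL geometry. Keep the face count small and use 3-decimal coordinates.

solid 
facet normal 0.296 -0.452 -0.841
outer loop
vertex 2.52 0.982 -0.529
vertex 2.075 1.676 -1.059
vertex 3.011 1.789 -0.79
endloop
endfacet
facet normal 0.813 -0.342 0.471
outer loop
vertex 2.52 0.982 -0.529
vertex 3.011 1.789 -0.79
vertex 2.069 1.671 0.75
endloop
endfacet
facet normal 0.813 -0.342 0.471
outer loop
vertex 2.069 1.671 0.75
vertex 3.011 1.789 -0.79
vertex 2.56 2.477 0.488
endloop
endfacet
facet normal -0.297 0.454 0.840
outer loop
vertex 2.069 1.671 0.75
vertex 2.56 2.477 0.488
vertex 1.625 2.364 0.219
endloop
endfacet
facet normal 0.296 -0.454 -0.840
outer loop
vertex 3.011 1.789 -0.79
vertex 2.075 1.676 -1.059
vertex 2.566 2.482 -1.321
endloop
endfacet
facet normal 0.840 0.543 0.004
outer loop
vertex 3.011 1.789 -0.79
vertex 2.566 2.482 -1.321
vertex 2.56 2.477 0.488
endloop
endfacet
facet normal 0.841 0.541 0.004
outer loop
vertex 2.56 2.477 0.488
vertex 2.566 2.482 -1.321
vertex 2.116 3.171 -0.043
endloop
endfacet
facet normal -0.297 0.453 0.841
outer loop
vertex 2.56 2.477 0.488
vertex 2.116 3.171 -0.043
vertex 1.625 2.364 0.219
endloop
endfacet
facet normal 0.297 -0.454 -0.840
outer loop
vertex 2.566 2.482 -1.321
vertex 2.075 1.676 -1.059
vertex 1.631 2.369 -1.59
endloop
endfacet
facet normal 0.027 0.884 -0.467
outer loop
vertex 2.566 2.482 -1.321
vertex 1.631 2.369 -1.59
vertex 2.116 3.171 -0.043
endloop
endfacet
facet normal 0.027 0.884 -0.467
outer loop
vertex 2.116 3.171 -0.043
vertex 1.631 2.369 -1.59
vertex 1.18 3.058 -0.311
endloop
endfacet
facet normal -0.296 0.453 0.841
outer loop
vertex 2.116 3.171 -0.043
vertex 1.18 3.058 -0.311
vertex 1.625 2.364 0.219
endloop
endfacet
facet normal 0.297 -0.454 -0.840
outer loop
vertex 1.631 2.369 -1.59
vertex 2.075 1.676 -1.059
vertex 1.14 1.563 -1.328
endloop
endfacet
facet normal -0.813 0.342 -0.471
outer loop
vertex 1.631 2.369 -1.59
vertex 1.14 1.563 -1.328
vertex 1.18 3.058 -0.311
endloop
endfacet
facet normal -0.813 0.342 -0.471
outer loop
vertex 1.18 3.058 -0.311
vertex 1.14 1.563 -1.328
vertex 0.689 2.251 -0.05
endloop
endfacet
facet normal -0.296 0.452 0.841
outer loop
vertex 1.18 3.058 -0.311
vertex 0.689 2.251 -0.05
vertex 1.625 2.364 0.219
endloop
endfacet
facet normal 0.297 -0.453 -0.841
outer loop
vertex 1.14 1.563 -1.328
vertex 2.075 1.676 -1.059
vertex 1.584 0.869 -0.797
endloop
endfacet
facet normal -0.841 -0.542 -0.005
outer loop
vertex 1.14 1.563 -1.328
vertex 1.584 0.869 -0.797
vertex 0.689 2.251 -0.05
endloop
endfacet
facet normal -0.840 -0.542 -0.004
outer loop
vertex 0.689 2.251 -0.05
vertex 1.584 0.869 -0.797
vertex 1.134 1.558 0.481
endloop
endfacet
facet normal -0.296 0.454 0.840
outer loop
vertex 0.689 2.251 -0.05
vertex 1.134 1.558 0.481
vertex 1.625 2.364 0.219
endloop
endfacet
facet normal 0.296 -0.453 -0.841
outer loop
vertex 1.584 0.869 -0.797
vertex 2.075 1.676 -1.059
vertex 2.52 0.982 -0.529
endloop
endfacet
facet normal -0.027 -0.884 0.467
outer loop
vertex 1.584 0.869 -0.797
vertex 2.52 0.982 -0.529
vertex 1.134 1.558 0.481
endloop
endfacet
facet normal -0.027 -0.884 0.467
outer loop
vertex 1.134 1.558 0.481
vertex 2.52 0.982 -0.529
vertex 2.069 1.671 0.75
endloop
endfacet
facet normal -0.297 0.454 0.840
outer loop
vertex 1.134 1.558 0.481
vertex 2.069 1.671 0.75
vertex 1.625 2.364 0.219
endloop
endfacet
facet normal -0.624 0.306 0.719
outer loop
vertex 0.924 1.021 3.769
vertex 0.515 2.313 2.864
vertex -0.126 0.272 3.176
endloop
endfacet
facet normal 0.251 -0.792 0.556
outer loop
vertex 0.985 -0.273 1.896
vertex 0.924 1.021 3.769
vertex -0.126 0.272 3.176
endloop
endfacet
facet normal -0.625 0.306 0.718
outer loop
vertex -0.126 0.272 3.176
vertex 0.515 2.313 2.864
vertex -0.535 1.564 2.27
endloop
endfacet
facet normal -0.740 -0.527 -0.418
outer loop
vertex -0.535 1.564 2.27
vertex 0.985 -0.273 1.896
vertex -0.126 0.272 3.176
endloop
endfacet
facet normal 0.740 0.527 0.418
outer loop
vertex 0.924 1.021 3.769
vertex 1.626 1.768 1.584
vertex 0.515 2.313 2.864
endloop
endfacet
facet normal 0.251 -0.793 0.556
outer loop
vertex 2.035 0.476 2.49
vertex 0.924 1.021 3.769
vertex 0.985 -0.273 1.896
endloop
endfacet
facet normal 0.740 0.527 0.418
outer loop
vertex 2.035 0.476 2.49
vertex 1.626 1.768 1.584
vertex 0.924 1.021 3.769
endloop
endfacet
facet normal -0.251 0.793 -0.556
outer loop
vertex 0.515 2.313 2.864
vertex 1.626 1.768 1.584
vertex -0.535 1.564 2.27
endloop
endfacet
facet normal -0.740 -0.527 -0.418
outer loop
vertex 0.576 1.019 0.991
vertex 0.985 -0.273 1.896
vertex -0.535 1.564 2.27
endloop
endfacet
facet normal -0.251 0.792 -0.556
outer loop
vertex -0.535 1.564 2.27
vertex 1.626 1.768 1.584
vertex 0.576 1.019 0.991
endloop
endfacet
facet normal 0.625 -0.306 -0.719
outer loop
vertex 0.576 1.019 0.991
vertex 2.035 0.476 2.49
vertex 0.985 -0.273 1.896
endloop
endfacet
facet normal 0.624 -0.306 -0.719
outer loop
vertex 1.626 1.768 1.584
vertex 2.035 0.476 2.49
vertex 0.576 1.019 0.991
endloop
endfacet

endsolid


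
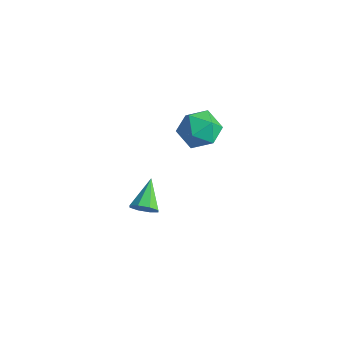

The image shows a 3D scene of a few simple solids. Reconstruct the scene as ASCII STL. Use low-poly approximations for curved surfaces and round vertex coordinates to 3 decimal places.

solid 
facet normal -0.003 0.267 0.964
outer loop
vertex 2.392 3.142 4.643
vertex 2.245 1.944 4.975
vertex 3.395 2.421 4.846
endloop
endfacet
facet normal 0.397 0.714 0.577
outer loop
vertex 2.392 3.142 4.643
vertex 3.395 2.421 4.846
vertex 3.378 3.213 3.877
endloop
endfacet
facet normal -0.018 0.997 0.069
outer loop
vertex 2.392 3.142 4.643
vertex 3.378 3.213 3.877
vertex 2.219 3.225 3.407
endloop
endfacet
facet normal -0.674 0.725 0.143
outer loop
vertex 2.392 3.142 4.643
vertex 2.219 3.225 3.407
vertex 1.519 2.441 4.085
endloop
endfacet
facet normal -0.665 0.274 0.695
outer loop
vertex 2.392 3.142 4.643
vertex 1.519 2.441 4.085
vertex 2.245 1.944 4.975
endloop
endfacet
facet normal 0.908 0.333 0.256
outer loop
vertex 3.378 3.213 3.877
vertex 3.395 2.421 4.846
vertex 3.841 2.059 3.735
endloop
endfacet
facet normal 0.261 -0.391 0.882
outer loop
vertex 3.395 2.421 4.846
vertex 2.245 1.944 4.975
vertex 3.141 1.275 4.413
endloop
endfacet
facet normal -0.809 -0.380 0.448
outer loop
vertex 2.245 1.944 4.975
vertex 1.519 2.441 4.085
vertex 1.982 1.287 3.943
endloop
endfacet
facet normal -0.824 0.351 -0.445
outer loop
vertex 1.519 2.441 4.085
vertex 2.219 3.225 3.407
vertex 1.965 2.079 2.974
endloop
endfacet
facet normal 0.237 0.791 -0.564
outer loop
vertex 2.219 3.225 3.407
vertex 3.378 3.213 3.877
vertex 3.115 2.556 2.845
endloop
endfacet
facet normal 0.674 -0.725 -0.143
outer loop
vertex 2.968 1.358 3.177
vertex 3.841 2.059 3.735
vertex 3.141 1.275 4.413
endloop
endfacet
facet normal 0.018 -0.997 -0.069
outer loop
vertex 2.968 1.358 3.177
vertex 3.141 1.275 4.413
vertex 1.982 1.287 3.943
endloop
endfacet
facet normal -0.397 -0.714 -0.577
outer loop
vertex 2.968 1.358 3.177
vertex 1.982 1.287 3.943
vertex 1.965 2.079 2.974
endloop
endfacet
facet normal 0.003 -0.267 -0.964
outer loop
vertex 2.968 1.358 3.177
vertex 1.965 2.079 2.974
vertex 3.115 2.556 2.845
endloop
endfacet
facet normal 0.665 -0.274 -0.695
outer loop
vertex 2.968 1.358 3.177
vertex 3.115 2.556 2.845
vertex 3.841 2.059 3.735
endloop
endfacet
facet normal 0.824 -0.351 0.445
outer loop
vertex 3.141 1.275 4.413
vertex 3.841 2.059 3.735
vertex 3.395 2.421 4.846
endloop
endfacet
facet normal -0.237 -0.791 0.564
outer loop
vertex 1.982 1.287 3.943
vertex 3.141 1.275 4.413
vertex 2.245 1.944 4.975
endloop
endfacet
facet normal -0.908 -0.333 -0.256
outer loop
vertex 1.965 2.079 2.974
vertex 1.982 1.287 3.943
vertex 1.519 2.441 4.085
endloop
endfacet
facet normal -0.261 0.391 -0.882
outer loop
vertex 3.115 2.556 2.845
vertex 1.965 2.079 2.974
vertex 2.219 3.225 3.407
endloop
endfacet
facet normal 0.809 0.380 -0.448
outer loop
vertex 3.841 2.059 3.735
vertex 3.115 2.556 2.845
vertex 3.378 3.213 3.877
endloop
endfacet
facet normal 0.463 -0.731 -0.501
outer loop
vertex 1.528 0.461 -2.679
vertex 0.802 0.131 -2.868
vertex 1.297 0.684 -3.218
endloop
endfacet
facet normal 0.579 0.811 0.087
outer loop
vertex 1.528 0.461 -2.679
vertex 1.297 0.684 -3.218
vertex -0.082 1.529 -1.912
endloop
endfacet
facet normal 0.462 -0.731 -0.501
outer loop
vertex 1.297 0.684 -3.218
vertex 0.802 0.131 -2.868
vertex 0.775 0.583 -3.552
endloop
endfacet
facet normal 0.117 0.885 -0.450
outer loop
vertex 1.297 0.684 -3.218
vertex 0.775 0.583 -3.552
vertex -0.082 1.529 -1.912
endloop
endfacet
facet normal 0.463 -0.731 -0.501
outer loop
vertex 0.775 0.583 -3.552
vertex 0.802 0.131 -2.868
vertex 0.269 0.217 -3.486
endloop
endfacet
facet normal -0.514 0.599 -0.614
outer loop
vertex 0.775 0.583 -3.552
vertex 0.269 0.217 -3.486
vertex -0.082 1.529 -1.912
endloop
endfacet
facet normal 0.462 -0.732 -0.500
outer loop
vertex 0.269 0.217 -3.486
vertex 0.802 0.131 -2.868
vertex 0.075 -0.198 -3.058
endloop
endfacet
facet normal -0.943 0.120 -0.311
outer loop
vertex 0.269 0.217 -3.486
vertex 0.075 -0.198 -3.058
vertex -0.082 1.529 -1.912
endloop
endfacet
facet normal 0.462 -0.731 -0.502
outer loop
vertex 0.075 -0.198 -3.058
vertex 0.802 0.131 -2.868
vertex 0.307 -0.421 -2.519
endloop
endfacet
facet normal -0.920 -0.272 0.283
outer loop
vertex 0.075 -0.198 -3.058
vertex 0.307 -0.421 -2.519
vertex -0.082 1.529 -1.912
endloop
endfacet
facet normal 0.463 -0.732 -0.500
outer loop
vertex 0.307 -0.421 -2.519
vertex 0.802 0.131 -2.868
vertex 0.828 -0.32 -2.184
endloop
endfacet
facet normal -0.459 -0.346 0.818
outer loop
vertex 0.307 -0.421 -2.519
vertex 0.828 -0.32 -2.184
vertex -0.082 1.529 -1.912
endloop
endfacet
facet normal 0.462 -0.732 -0.500
outer loop
vertex 0.828 -0.32 -2.184
vertex 0.802 0.131 -2.868
vertex 1.334 0.045 -2.251
endloop
endfacet
facet normal 0.173 -0.059 0.983
outer loop
vertex 0.828 -0.32 -2.184
vertex 1.334 0.045 -2.251
vertex -0.082 1.529 -1.912
endloop
endfacet
facet normal 0.463 -0.731 -0.501
outer loop
vertex 1.334 0.045 -2.251
vertex 0.802 0.131 -2.868
vertex 1.528 0.461 -2.679
endloop
endfacet
facet normal 0.602 0.419 0.680
outer loop
vertex 1.334 0.045 -2.251
vertex 1.528 0.461 -2.679
vertex -0.082 1.529 -1.912
endloop
endfacet

endsolid


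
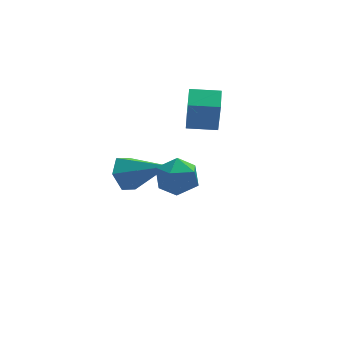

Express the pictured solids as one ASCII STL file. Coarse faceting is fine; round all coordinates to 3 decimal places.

solid 
facet normal -0.733 0.483 -0.478
outer loop
vertex -2.094 3.89 -0.68
vertex -2.698 3.392 -0.257
vertex -2.425 4.16 0.1
endloop
endfacet
facet normal 0.785 0.607 0.123
outer loop
vertex -2.094 3.89 -0.68
vertex -2.425 4.16 0.1
vertex -1.142 2.368 0.757
endloop
endfacet
facet normal -0.734 0.483 -0.478
outer loop
vertex -2.425 4.16 0.1
vertex -2.698 3.392 -0.257
vertex -3.029 3.662 0.524
endloop
endfacet
facet normal 0.215 0.468 0.857
outer loop
vertex -2.425 4.16 0.1
vertex -3.029 3.662 0.524
vertex -1.142 2.368 0.757
endloop
endfacet
facet normal -0.734 0.482 -0.478
outer loop
vertex -3.029 3.662 0.524
vertex -2.698 3.392 -0.257
vertex -3.302 2.893 0.167
endloop
endfacet
facet normal -0.319 -0.304 0.898
outer loop
vertex -3.029 3.662 0.524
vertex -3.302 2.893 0.167
vertex -1.142 2.368 0.757
endloop
endfacet
facet normal -0.734 0.482 -0.479
outer loop
vertex -3.302 2.893 0.167
vertex -2.698 3.392 -0.257
vertex -2.97 2.623 -0.614
endloop
endfacet
facet normal -0.283 -0.937 0.204
outer loop
vertex -3.302 2.893 0.167
vertex -2.97 2.623 -0.614
vertex -1.142 2.368 0.757
endloop
endfacet
facet normal -0.735 0.482 -0.478
outer loop
vertex -2.97 2.623 -0.614
vertex -2.698 3.392 -0.257
vertex -2.367 3.122 -1.038
endloop
endfacet
facet normal 0.287 -0.798 -0.531
outer loop
vertex -2.97 2.623 -0.614
vertex -2.367 3.122 -1.038
vertex -1.142 2.368 0.757
endloop
endfacet
facet normal -0.733 0.483 -0.478
outer loop
vertex -2.367 3.122 -1.038
vertex -2.698 3.392 -0.257
vertex -2.094 3.89 -0.68
endloop
endfacet
facet normal 0.821 -0.026 -0.571
outer loop
vertex -2.367 3.122 -1.038
vertex -2.094 3.89 -0.68
vertex -1.142 2.368 0.757
endloop
endfacet
facet normal -0.976 0.210 0.058
outer loop
vertex -0.272 3.056 3.735
vertex -0.048 4.025 4.005
vertex -0.271 3.521 2.068
endloop
endfacet
facet normal -0.217 -0.940 -0.262
outer loop
vertex 0.968 3.255 1.995
vertex -0.272 3.056 3.735
vertex -0.271 3.521 2.068
endloop
endfacet
facet normal -0.976 0.209 0.058
outer loop
vertex -0.271 3.521 2.068
vertex -0.048 4.025 4.005
vertex -0.048 4.489 2.339
endloop
endfacet
facet normal 0.001 0.269 -0.963
outer loop
vertex -0.048 4.489 2.339
vertex 0.968 3.255 1.995
vertex -0.271 3.521 2.068
endloop
endfacet
facet normal -0.001 -0.268 0.963
outer loop
vertex -0.272 3.056 3.735
vertex 1.191 3.759 3.932
vertex -0.048 4.025 4.005
endloop
endfacet
facet normal -0.217 -0.940 -0.262
outer loop
vertex 0.968 2.791 3.661
vertex -0.272 3.056 3.735
vertex 0.968 3.255 1.995
endloop
endfacet
facet normal -0.000 -0.270 0.963
outer loop
vertex 0.968 2.791 3.661
vertex 1.191 3.759 3.932
vertex -0.272 3.056 3.735
endloop
endfacet
facet normal 0.217 0.940 0.262
outer loop
vertex -0.048 4.025 4.005
vertex 1.191 3.759 3.932
vertex -0.048 4.489 2.339
endloop
endfacet
facet normal -0.000 0.268 -0.963
outer loop
vertex 1.192 4.224 2.265
vertex 0.968 3.255 1.995
vertex -0.048 4.489 2.339
endloop
endfacet
facet normal 0.217 0.940 0.262
outer loop
vertex -0.048 4.489 2.339
vertex 1.191 3.759 3.932
vertex 1.192 4.224 2.265
endloop
endfacet
facet normal 0.976 -0.209 -0.058
outer loop
vertex 1.192 4.224 2.265
vertex 0.968 2.791 3.661
vertex 0.968 3.255 1.995
endloop
endfacet
facet normal 0.976 -0.209 -0.058
outer loop
vertex 1.191 3.759 3.932
vertex 0.968 2.791 3.661
vertex 1.192 4.224 2.265
endloop
endfacet
facet normal -0.641 0.768 -0.003
outer loop
vertex -1.987 -0.595 2.155
vertex -2.18 -0.753 3.057
vertex -1.484 -0.173 2.822
endloop
endfacet
facet normal -0.112 0.876 -0.470
outer loop
vertex -1.987 -0.595 2.155
vertex -1.484 -0.173 2.822
vertex -1.058 -0.524 2.066
endloop
endfacet
facet normal -0.115 0.335 -0.935
outer loop
vertex -1.987 -0.595 2.155
vertex -1.058 -0.524 2.066
vertex -1.49 -1.32 1.834
endloop
endfacet
facet normal -0.646 -0.108 -0.756
outer loop
vertex -1.987 -0.595 2.155
vertex -1.49 -1.32 1.834
vertex -2.183 -1.463 2.447
endloop
endfacet
facet normal -0.971 0.159 -0.180
outer loop
vertex -1.987 -0.595 2.155
vertex -2.183 -1.463 2.447
vertex -2.18 -0.753 3.057
endloop
endfacet
facet normal 0.505 0.856 -0.113
outer loop
vertex -1.058 -0.524 2.066
vertex -1.484 -0.173 2.822
vertex -0.677 -0.637 2.913
endloop
endfacet
facet normal -0.350 0.681 0.644
outer loop
vertex -1.484 -0.173 2.822
vertex -2.18 -0.753 3.057
vertex -1.37 -0.78 3.526
endloop
endfacet
facet normal -0.884 -0.303 0.357
outer loop
vertex -2.18 -0.753 3.057
vertex -2.183 -1.463 2.447
vertex -1.802 -1.576 3.294
endloop
endfacet
facet normal -0.358 -0.735 -0.576
outer loop
vertex -2.183 -1.463 2.447
vertex -1.49 -1.32 1.834
vertex -1.376 -1.927 2.538
endloop
endfacet
facet normal 0.501 -0.019 -0.866
outer loop
vertex -1.49 -1.32 1.834
vertex -1.058 -0.524 2.066
vertex -0.68 -1.347 2.303
endloop
endfacet
facet normal 0.646 0.108 0.756
outer loop
vertex -0.873 -1.505 3.205
vertex -0.677 -0.637 2.913
vertex -1.37 -0.78 3.526
endloop
endfacet
facet normal 0.115 -0.335 0.935
outer loop
vertex -0.873 -1.505 3.205
vertex -1.37 -0.78 3.526
vertex -1.802 -1.576 3.294
endloop
endfacet
facet normal 0.112 -0.876 0.470
outer loop
vertex -0.873 -1.505 3.205
vertex -1.802 -1.576 3.294
vertex -1.376 -1.927 2.538
endloop
endfacet
facet normal 0.641 -0.768 0.003
outer loop
vertex -0.873 -1.505 3.205
vertex -1.376 -1.927 2.538
vertex -0.68 -1.347 2.303
endloop
endfacet
facet normal 0.971 -0.159 0.180
outer loop
vertex -0.873 -1.505 3.205
vertex -0.68 -1.347 2.303
vertex -0.677 -0.637 2.913
endloop
endfacet
facet normal 0.358 0.735 0.576
outer loop
vertex -1.37 -0.78 3.526
vertex -0.677 -0.637 2.913
vertex -1.484 -0.173 2.822
endloop
endfacet
facet normal -0.501 0.019 0.866
outer loop
vertex -1.802 -1.576 3.294
vertex -1.37 -0.78 3.526
vertex -2.18 -0.753 3.057
endloop
endfacet
facet normal -0.505 -0.856 0.113
outer loop
vertex -1.376 -1.927 2.538
vertex -1.802 -1.576 3.294
vertex -2.183 -1.463 2.447
endloop
endfacet
facet normal 0.350 -0.681 -0.644
outer loop
vertex -0.68 -1.347 2.303
vertex -1.376 -1.927 2.538
vertex -1.49 -1.32 1.834
endloop
endfacet
facet normal 0.884 0.303 -0.357
outer loop
vertex -0.677 -0.637 2.913
vertex -0.68 -1.347 2.303
vertex -1.058 -0.524 2.066
endloop
endfacet

endsolid


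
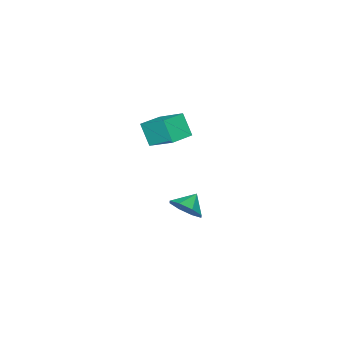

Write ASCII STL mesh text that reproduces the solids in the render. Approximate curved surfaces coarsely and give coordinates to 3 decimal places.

solid 
facet normal 0.801 0.060 -0.596
outer loop
vertex 3.366 -2.028 -2.208
vertex 2.8 -2.126 -2.978
vertex 3.126 -1.383 -2.465
endloop
endfacet
facet normal -0.112 0.332 0.937
outer loop
vertex 3.366 -2.028 -2.208
vertex 3.126 -1.383 -2.465
vertex 1.92 -2.194 -2.322
endloop
endfacet
facet normal 0.800 0.061 -0.596
outer loop
vertex 3.126 -1.383 -2.465
vertex 2.8 -2.126 -2.978
vertex 2.695 -1.173 -3.022
endloop
endfacet
facet normal -0.406 0.706 0.580
outer loop
vertex 3.126 -1.383 -2.465
vertex 2.695 -1.173 -3.022
vertex 1.92 -2.194 -2.322
endloop
endfacet
facet normal 0.801 0.061 -0.596
outer loop
vertex 2.695 -1.173 -3.022
vertex 2.8 -2.126 -2.978
vertex 2.326 -1.522 -3.553
endloop
endfacet
facet normal -0.757 0.645 0.102
outer loop
vertex 2.695 -1.173 -3.022
vertex 2.326 -1.522 -3.553
vertex 1.92 -2.194 -2.322
endloop
endfacet
facet normal 0.801 0.061 -0.596
outer loop
vertex 2.326 -1.522 -3.553
vertex 2.8 -2.126 -2.978
vertex 2.235 -2.225 -3.747
endloop
endfacet
facet normal -0.959 0.184 -0.216
outer loop
vertex 2.326 -1.522 -3.553
vertex 2.235 -2.225 -3.747
vertex 1.92 -2.194 -2.322
endloop
endfacet
facet normal 0.801 0.061 -0.596
outer loop
vertex 2.235 -2.225 -3.747
vertex 2.8 -2.126 -2.978
vertex 2.475 -2.87 -3.491
endloop
endfacet
facet normal -0.894 -0.407 -0.189
outer loop
vertex 2.235 -2.225 -3.747
vertex 2.475 -2.87 -3.491
vertex 1.92 -2.194 -2.322
endloop
endfacet
facet normal 0.800 0.061 -0.596
outer loop
vertex 2.475 -2.87 -3.491
vertex 2.8 -2.126 -2.978
vertex 2.906 -3.08 -2.934
endloop
endfacet
facet normal -0.599 -0.783 0.168
outer loop
vertex 2.475 -2.87 -3.491
vertex 2.906 -3.08 -2.934
vertex 1.92 -2.194 -2.322
endloop
endfacet
facet normal 0.801 0.061 -0.596
outer loop
vertex 2.906 -3.08 -2.934
vertex 2.8 -2.126 -2.978
vertex 3.275 -2.731 -2.402
endloop
endfacet
facet normal -0.248 -0.722 0.646
outer loop
vertex 2.906 -3.08 -2.934
vertex 3.275 -2.731 -2.402
vertex 1.92 -2.194 -2.322
endloop
endfacet
facet normal 0.801 0.061 -0.596
outer loop
vertex 3.275 -2.731 -2.402
vertex 2.8 -2.126 -2.978
vertex 3.366 -2.028 -2.208
endloop
endfacet
facet normal -0.046 -0.260 0.964
outer loop
vertex 3.275 -2.731 -2.402
vertex 3.366 -2.028 -2.208
vertex 1.92 -2.194 -2.322
endloop
endfacet
facet normal -0.997 0.026 -0.071
outer loop
vertex 3.263 -3.389 3.312
vertex 3.24 -1.906 4.184
vertex 3.364 -2.7 2.144
endloop
endfacet
facet normal 0.013 -0.862 -0.507
outer loop
vertex 4.66 -2.734 2.236
vertex 3.263 -3.389 3.312
vertex 3.364 -2.7 2.144
endloop
endfacet
facet normal -0.997 0.026 -0.071
outer loop
vertex 3.364 -2.7 2.144
vertex 3.24 -1.906 4.184
vertex 3.341 -1.218 3.016
endloop
endfacet
facet normal 0.074 0.507 -0.859
outer loop
vertex 3.341 -1.218 3.016
vertex 4.66 -2.734 2.236
vertex 3.364 -2.7 2.144
endloop
endfacet
facet normal -0.074 -0.506 0.859
outer loop
vertex 3.263 -3.389 3.312
vertex 4.536 -1.94 4.276
vertex 3.24 -1.906 4.184
endloop
endfacet
facet normal 0.014 -0.862 -0.507
outer loop
vertex 4.559 -3.422 3.404
vertex 3.263 -3.389 3.312
vertex 4.66 -2.734 2.236
endloop
endfacet
facet normal -0.074 -0.507 0.859
outer loop
vertex 4.559 -3.422 3.404
vertex 4.536 -1.94 4.276
vertex 3.263 -3.389 3.312
endloop
endfacet
facet normal -0.013 0.862 0.507
outer loop
vertex 3.24 -1.906 4.184
vertex 4.536 -1.94 4.276
vertex 3.341 -1.218 3.016
endloop
endfacet
facet normal 0.074 0.506 -0.859
outer loop
vertex 4.637 -1.251 3.108
vertex 4.66 -2.734 2.236
vertex 3.341 -1.218 3.016
endloop
endfacet
facet normal -0.014 0.862 0.507
outer loop
vertex 3.341 -1.218 3.016
vertex 4.536 -1.94 4.276
vertex 4.637 -1.251 3.108
endloop
endfacet
facet normal 0.997 -0.026 0.071
outer loop
vertex 4.637 -1.251 3.108
vertex 4.559 -3.422 3.404
vertex 4.66 -2.734 2.236
endloop
endfacet
facet normal 0.997 -0.026 0.071
outer loop
vertex 4.536 -1.94 4.276
vertex 4.559 -3.422 3.404
vertex 4.637 -1.251 3.108
endloop
endfacet

endsolid


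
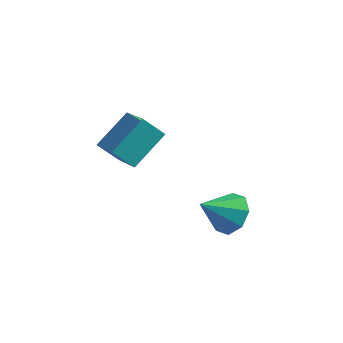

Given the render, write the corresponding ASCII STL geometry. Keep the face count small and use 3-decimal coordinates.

solid 
facet normal -0.706 -0.172 0.687
outer loop
vertex -2.691 -4.028 0.88
vertex -1.993 -2.475 1.986
vertex -3.955 -2.763 -0.1
endloop
endfacet
facet normal -0.343 -0.765 -0.545
outer loop
vertex -3.067 -2.545 -0.966
vertex -2.691 -4.028 0.88
vertex -3.955 -2.763 -0.1
endloop
endfacet
facet normal -0.705 -0.173 0.687
outer loop
vertex -3.955 -2.763 -0.1
vertex -1.993 -2.475 1.986
vertex -3.258 -1.209 1.006
endloop
endfacet
facet normal -0.620 0.620 -0.480
outer loop
vertex -3.258 -1.209 1.006
vertex -3.067 -2.545 -0.966
vertex -3.955 -2.763 -0.1
endloop
endfacet
facet normal 0.620 -0.621 0.480
outer loop
vertex -2.691 -4.028 0.88
vertex -1.105 -2.257 1.12
vertex -1.993 -2.475 1.986
endloop
endfacet
facet normal -0.344 -0.765 -0.545
outer loop
vertex -1.802 -3.811 0.014
vertex -2.691 -4.028 0.88
vertex -3.067 -2.545 -0.966
endloop
endfacet
facet normal 0.620 -0.620 0.481
outer loop
vertex -1.802 -3.811 0.014
vertex -1.105 -2.257 1.12
vertex -2.691 -4.028 0.88
endloop
endfacet
facet normal 0.344 0.765 0.545
outer loop
vertex -1.993 -2.475 1.986
vertex -1.105 -2.257 1.12
vertex -3.258 -1.209 1.006
endloop
endfacet
facet normal -0.620 0.621 -0.481
outer loop
vertex -2.369 -0.992 0.14
vertex -3.067 -2.545 -0.966
vertex -3.258 -1.209 1.006
endloop
endfacet
facet normal 0.344 0.765 0.544
outer loop
vertex -3.258 -1.209 1.006
vertex -1.105 -2.257 1.12
vertex -2.369 -0.992 0.14
endloop
endfacet
facet normal 0.705 0.173 -0.688
outer loop
vertex -2.369 -0.992 0.14
vertex -1.802 -3.811 0.014
vertex -3.067 -2.545 -0.966
endloop
endfacet
facet normal 0.706 0.173 -0.687
outer loop
vertex -1.105 -2.257 1.12
vertex -1.802 -3.811 0.014
vertex -2.369 -0.992 0.14
endloop
endfacet
facet normal 0.550 0.540 -0.637
outer loop
vertex 2.478 -2.474 -1.599
vertex 2.049 -2.989 -2.407
vertex 1.812 -2.117 -1.872
endloop
endfacet
facet normal -0.176 0.369 0.913
outer loop
vertex 2.478 -2.474 -1.599
vertex 1.812 -2.117 -1.872
vertex 1.071 -3.951 -1.273
endloop
endfacet
facet normal 0.550 0.540 -0.637
outer loop
vertex 1.812 -2.117 -1.872
vertex 2.049 -2.989 -2.407
vertex 1.284 -2.271 -2.458
endloop
endfacet
facet normal -0.716 0.461 0.524
outer loop
vertex 1.812 -2.117 -1.872
vertex 1.284 -2.271 -2.458
vertex 1.071 -3.951 -1.273
endloop
endfacet
facet normal 0.550 0.540 -0.637
outer loop
vertex 1.284 -2.271 -2.458
vertex 2.049 -2.989 -2.407
vertex 1.205 -2.846 -3.014
endloop
endfacet
facet normal -0.991 0.130 0.006
outer loop
vertex 1.284 -2.271 -2.458
vertex 1.205 -2.846 -3.014
vertex 1.071 -3.951 -1.273
endloop
endfacet
facet normal 0.550 0.541 -0.637
outer loop
vertex 1.205 -2.846 -3.014
vertex 2.049 -2.989 -2.407
vertex 1.62 -3.504 -3.215
endloop
endfacet
facet normal -0.840 -0.427 -0.336
outer loop
vertex 1.205 -2.846 -3.014
vertex 1.62 -3.504 -3.215
vertex 1.071 -3.951 -1.273
endloop
endfacet
facet normal 0.550 0.541 -0.637
outer loop
vertex 1.62 -3.504 -3.215
vertex 2.049 -2.989 -2.407
vertex 2.286 -3.86 -2.942
endloop
endfacet
facet normal -0.350 -0.887 -0.303
outer loop
vertex 1.62 -3.504 -3.215
vertex 2.286 -3.86 -2.942
vertex 1.071 -3.951 -1.273
endloop
endfacet
facet normal 0.549 0.541 -0.637
outer loop
vertex 2.286 -3.86 -2.942
vertex 2.049 -2.989 -2.407
vertex 2.814 -3.706 -2.356
endloop
endfacet
facet normal 0.191 -0.978 0.085
outer loop
vertex 2.286 -3.86 -2.942
vertex 2.814 -3.706 -2.356
vertex 1.071 -3.951 -1.273
endloop
endfacet
facet normal 0.550 0.541 -0.637
outer loop
vertex 2.814 -3.706 -2.356
vertex 2.049 -2.989 -2.407
vertex 2.894 -3.132 -1.799
endloop
endfacet
facet normal 0.465 -0.649 0.602
outer loop
vertex 2.814 -3.706 -2.356
vertex 2.894 -3.132 -1.799
vertex 1.071 -3.951 -1.273
endloop
endfacet
facet normal 0.550 0.541 -0.637
outer loop
vertex 2.894 -3.132 -1.799
vertex 2.049 -2.989 -2.407
vertex 2.478 -2.474 -1.599
endloop
endfacet
facet normal 0.313 -0.089 0.946
outer loop
vertex 2.894 -3.132 -1.799
vertex 2.478 -2.474 -1.599
vertex 1.071 -3.951 -1.273
endloop
endfacet

endsolid


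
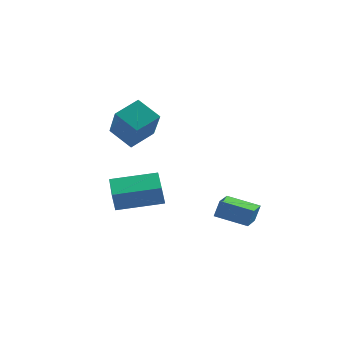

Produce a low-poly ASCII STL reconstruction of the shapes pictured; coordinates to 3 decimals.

solid 
facet normal -0.545 -0.746 -0.383
outer loop
vertex -1.882 0.524 2.134
vertex -2.996 0.938 2.912
vertex -2.503 1.776 0.58
endloop
endfacet
facet normal 0.784 -0.291 -0.548
outer loop
vertex -1.724 2.842 1.128
vertex -1.882 0.524 2.134
vertex -2.503 1.776 0.58
endloop
endfacet
facet normal -0.544 -0.746 -0.383
outer loop
vertex -2.503 1.776 0.58
vertex -2.996 0.938 2.912
vertex -3.617 2.189 1.358
endloop
endfacet
facet normal -0.297 0.599 -0.743
outer loop
vertex -3.617 2.189 1.358
vertex -1.724 2.842 1.128
vertex -2.503 1.776 0.58
endloop
endfacet
facet normal 0.297 -0.599 0.744
outer loop
vertex -1.882 0.524 2.134
vertex -2.217 2.004 3.46
vertex -2.996 0.938 2.912
endloop
endfacet
facet normal 0.784 -0.291 -0.548
outer loop
vertex -1.103 1.591 2.682
vertex -1.882 0.524 2.134
vertex -1.724 2.842 1.128
endloop
endfacet
facet normal 0.297 -0.599 0.744
outer loop
vertex -1.103 1.591 2.682
vertex -2.217 2.004 3.46
vertex -1.882 0.524 2.134
endloop
endfacet
facet normal -0.784 0.291 0.548
outer loop
vertex -2.996 0.938 2.912
vertex -2.217 2.004 3.46
vertex -3.617 2.189 1.358
endloop
endfacet
facet normal -0.297 0.599 -0.744
outer loop
vertex -2.838 3.256 1.906
vertex -1.724 2.842 1.128
vertex -3.617 2.189 1.358
endloop
endfacet
facet normal -0.784 0.291 0.548
outer loop
vertex -3.617 2.189 1.358
vertex -2.217 2.004 3.46
vertex -2.838 3.256 1.906
endloop
endfacet
facet normal 0.545 0.746 0.383
outer loop
vertex -2.838 3.256 1.906
vertex -1.103 1.591 2.682
vertex -1.724 2.842 1.128
endloop
endfacet
facet normal 0.544 0.746 0.383
outer loop
vertex -2.217 2.004 3.46
vertex -1.103 1.591 2.682
vertex -2.838 3.256 1.906
endloop
endfacet
facet normal -0.936 -0.315 -0.155
outer loop
vertex -1.923 -3.396 -0.187
vertex -2.519 -1.718 -0.001
vertex -1.815 -3.253 -1.13
endloop
endfacet
facet normal 0.333 -0.937 -0.104
outer loop
vertex 0.179 -2.582 -0.799
vertex -1.923 -3.396 -0.187
vertex -1.815 -3.253 -1.13
endloop
endfacet
facet normal -0.936 -0.316 -0.155
outer loop
vertex -1.815 -3.253 -1.13
vertex -2.519 -1.718 -0.001
vertex -2.411 -1.576 -0.944
endloop
endfacet
facet normal 0.113 0.149 -0.982
outer loop
vertex -2.411 -1.576 -0.944
vertex 0.179 -2.582 -0.799
vertex -1.815 -3.253 -1.13
endloop
endfacet
facet normal -0.113 -0.149 0.982
outer loop
vertex -1.923 -3.396 -0.187
vertex -0.525 -1.047 0.33
vertex -2.519 -1.718 -0.001
endloop
endfacet
facet normal 0.333 -0.937 -0.103
outer loop
vertex 0.071 -2.724 0.144
vertex -1.923 -3.396 -0.187
vertex 0.179 -2.582 -0.799
endloop
endfacet
facet normal -0.113 -0.149 0.982
outer loop
vertex 0.071 -2.724 0.144
vertex -0.525 -1.047 0.33
vertex -1.923 -3.396 -0.187
endloop
endfacet
facet normal -0.333 0.937 0.103
outer loop
vertex -2.519 -1.718 -0.001
vertex -0.525 -1.047 0.33
vertex -2.411 -1.576 -0.944
endloop
endfacet
facet normal 0.113 0.149 -0.982
outer loop
vertex -0.417 -0.904 -0.613
vertex 0.179 -2.582 -0.799
vertex -2.411 -1.576 -0.944
endloop
endfacet
facet normal -0.333 0.937 0.104
outer loop
vertex -2.411 -1.576 -0.944
vertex -0.525 -1.047 0.33
vertex -0.417 -0.904 -0.613
endloop
endfacet
facet normal 0.936 0.315 0.155
outer loop
vertex -0.417 -0.904 -0.613
vertex 0.071 -2.724 0.144
vertex 0.179 -2.582 -0.799
endloop
endfacet
facet normal 0.936 0.316 0.155
outer loop
vertex -0.525 -1.047 0.33
vertex 0.071 -2.724 0.144
vertex -0.417 -0.904 -0.613
endloop
endfacet
facet normal -0.967 0.085 0.242
outer loop
vertex 2.087 -0.512 -1.34
vertex 2.147 0.664 -1.513
vertex 1.856 -0.63 -2.223
endloop
endfacet
facet normal -0.050 -0.988 0.145
outer loop
vertex 3.393 -0.764 -2.607
vertex 2.087 -0.512 -1.34
vertex 1.856 -0.63 -2.223
endloop
endfacet
facet normal -0.967 0.085 0.242
outer loop
vertex 1.856 -0.63 -2.223
vertex 2.147 0.664 -1.513
vertex 1.916 0.546 -2.396
endloop
endfacet
facet normal -0.251 -0.128 -0.959
outer loop
vertex 1.916 0.546 -2.396
vertex 3.393 -0.764 -2.607
vertex 1.856 -0.63 -2.223
endloop
endfacet
facet normal 0.251 0.128 0.959
outer loop
vertex 2.087 -0.512 -1.34
vertex 3.684 0.53 -1.897
vertex 2.147 0.664 -1.513
endloop
endfacet
facet normal -0.050 -0.988 0.145
outer loop
vertex 3.624 -0.646 -1.724
vertex 2.087 -0.512 -1.34
vertex 3.393 -0.764 -2.607
endloop
endfacet
facet normal 0.251 0.128 0.959
outer loop
vertex 3.624 -0.646 -1.724
vertex 3.684 0.53 -1.897
vertex 2.087 -0.512 -1.34
endloop
endfacet
facet normal 0.050 0.988 -0.145
outer loop
vertex 2.147 0.664 -1.513
vertex 3.684 0.53 -1.897
vertex 1.916 0.546 -2.396
endloop
endfacet
facet normal -0.251 -0.128 -0.959
outer loop
vertex 3.453 0.412 -2.78
vertex 3.393 -0.764 -2.607
vertex 1.916 0.546 -2.396
endloop
endfacet
facet normal 0.050 0.988 -0.145
outer loop
vertex 1.916 0.546 -2.396
vertex 3.684 0.53 -1.897
vertex 3.453 0.412 -2.78
endloop
endfacet
facet normal 0.967 -0.085 -0.242
outer loop
vertex 3.453 0.412 -2.78
vertex 3.624 -0.646 -1.724
vertex 3.393 -0.764 -2.607
endloop
endfacet
facet normal 0.967 -0.085 -0.242
outer loop
vertex 3.684 0.53 -1.897
vertex 3.624 -0.646 -1.724
vertex 3.453 0.412 -2.78
endloop
endfacet

endsolid
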